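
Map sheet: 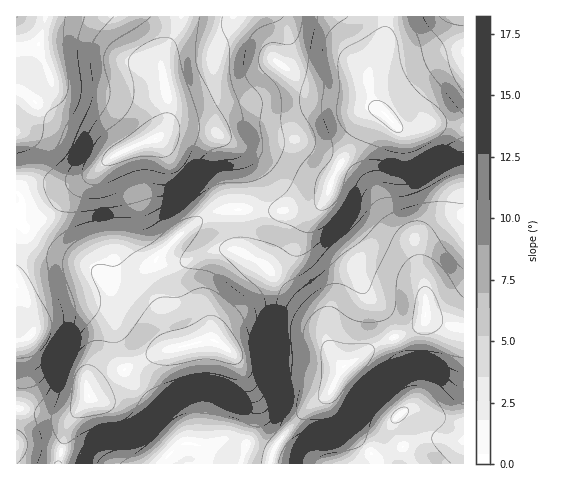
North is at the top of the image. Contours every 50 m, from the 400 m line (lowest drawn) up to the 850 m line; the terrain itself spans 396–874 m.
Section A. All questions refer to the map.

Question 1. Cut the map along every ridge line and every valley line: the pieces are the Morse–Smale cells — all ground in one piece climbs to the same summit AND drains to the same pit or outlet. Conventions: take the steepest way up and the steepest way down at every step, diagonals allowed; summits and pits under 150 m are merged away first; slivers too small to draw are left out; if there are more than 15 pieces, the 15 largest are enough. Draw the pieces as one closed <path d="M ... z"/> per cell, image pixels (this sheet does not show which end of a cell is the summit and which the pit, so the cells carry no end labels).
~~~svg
<path d="M463 16l-447 1 1 447 40 0 10-38 7-12 14-15 2-7 2-3 21-14 40-21 23-6-5-7-7-28-9-25-2-21 8-14 24-22 17-13 16-7 65 0 35-6 8-9 6-17 22-38 10-21 10-10 7 0 21 19 10 0 23-6 29 2z"/><path d="M381 110l-7 0-8 7-12 24-17 28-11 27-8 9-35 6-65 0-19 9-21 16-17 17-7 11-1 14 16 56 7 14-23 6-40 21-21 14-2 3-2 7-14 15-7 12-8 38 211 0 3-12 7-12 29-33 21-15 14-26 34-22 39-16 9-11 18 7 20 3 0-201-29-3-23 6-10 0z"/><path d="M426 317l-9 11-39 16-34 22-14 26-21 15-29 33-7 12-3 11 193 1 1-136-29-6z"/>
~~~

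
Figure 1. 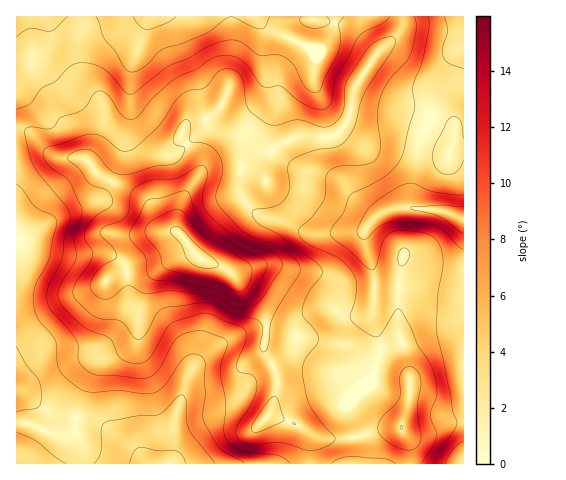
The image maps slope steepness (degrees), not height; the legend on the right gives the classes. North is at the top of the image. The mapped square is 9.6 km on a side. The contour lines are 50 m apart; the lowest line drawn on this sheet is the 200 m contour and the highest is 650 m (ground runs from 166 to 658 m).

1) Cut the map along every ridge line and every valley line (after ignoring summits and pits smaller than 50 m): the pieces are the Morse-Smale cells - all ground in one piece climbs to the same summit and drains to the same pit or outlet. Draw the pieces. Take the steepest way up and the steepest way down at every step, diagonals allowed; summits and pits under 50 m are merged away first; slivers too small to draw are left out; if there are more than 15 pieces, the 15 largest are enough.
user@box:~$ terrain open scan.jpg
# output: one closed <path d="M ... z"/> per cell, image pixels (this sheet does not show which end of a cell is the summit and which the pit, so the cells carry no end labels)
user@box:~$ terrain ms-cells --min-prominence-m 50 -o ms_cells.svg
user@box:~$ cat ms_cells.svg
<path d="M354 92l-6 27-12 16-4 2-31-1-23 10-11 12-3 7 1 14-15-9-11-2-25 0-11 3-17 22-8 20-2 12 1 6 20 25 31 14 34 39 4 10 0 20-3 10 14 29-1 15-7 21 25 9 12 9 4 7-1 25 45-1 2-22-9-35 10-20 17-14 6-19-1-11 4 3 10 0 39-13 17 0 15 5 0-186-14 1 5-22-7-7-29-13-57-9-8-5z"/><path d="M403 16l-386 0-1 113 12 3 27 24 30 4 13 15 46 23 6 8 10 19 7 6 9 1 1-14 5-16 11-20 10-11 11-3 25 0 11 2 15 9-1-14 3-7 11-12 23-10 31 1 4-2 12-16 5-27 6-12 16-25 24-22 3-7z"/><path d="M22 129l-6 1 1 150 5 0 34 11 21 1 20-5 19-12 32-3 15-6-13 12-7 13-5 17 0 22-4 12-14 10-19 8-7 7-15 37-3 16 0 13-17 3-28-12-14-2-1 41 292 1 2-25-4-7-12-9-25-9 7-21 1-15-14-29 3-10 0-20-6-13-32-36-31-14-19-24-16-4-18-30-46-23-15-17-17 0-16-4-17-19z"/><path d="M161 267l-13 5-32 3-19 12-20 5-21-1-34-11-6 0 1 142 14 2 28 12 17-3 0-13 3-16 15-37 7-7 19-8 14-10 4-12 0-22 5-17 7-13z"/><path d="M449 332l-17 0-39 13-13-1 0 9-6 19-17 14-10 20 9 35-1 23 55 0 0-16-7-19 8 5 9 0 28-11 16-2 0-82z"/><path d="M463 16l-59 0-5 17-24 22-21 34 0 7 8 5 57 9 29 13 7 7-3 21 12-1z"/><path d="M463 422l-15 1-28 11-9 0-8-5 7 19 0 15 53 1z"/>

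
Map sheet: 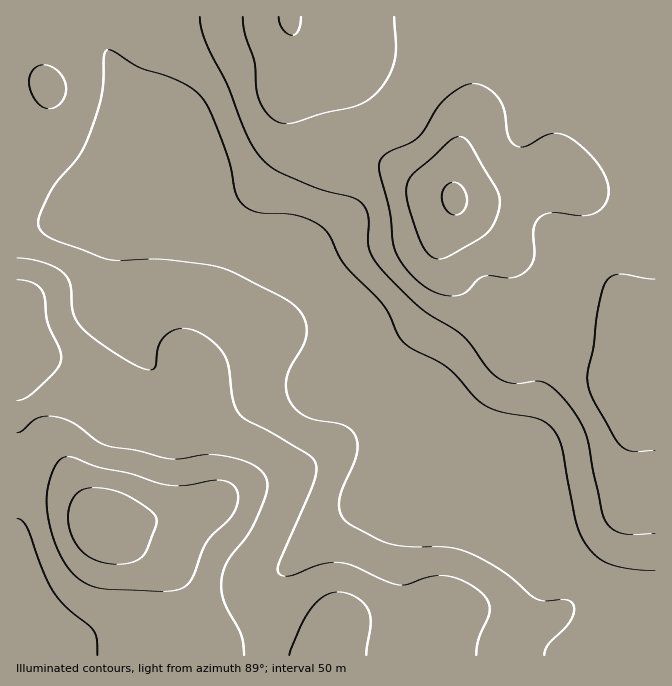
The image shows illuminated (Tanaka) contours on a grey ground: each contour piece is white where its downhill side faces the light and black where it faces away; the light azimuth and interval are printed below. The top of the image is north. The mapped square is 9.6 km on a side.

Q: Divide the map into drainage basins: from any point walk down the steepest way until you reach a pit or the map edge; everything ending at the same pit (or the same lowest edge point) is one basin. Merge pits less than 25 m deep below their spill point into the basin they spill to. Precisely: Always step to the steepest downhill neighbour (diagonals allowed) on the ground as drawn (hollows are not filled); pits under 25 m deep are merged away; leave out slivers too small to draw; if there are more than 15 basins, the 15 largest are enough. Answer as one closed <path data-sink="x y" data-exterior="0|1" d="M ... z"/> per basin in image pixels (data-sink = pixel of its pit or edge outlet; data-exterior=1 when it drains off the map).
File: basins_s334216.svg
<path data-sink="604 655" data-exterior="1" d="M655 16l-639 1 0 465 29 2 23 9 12 8 16 16 3 7 30 28 9 20-2 72 2 12 518-1z"/><path data-sink="17 655" data-exterior="1" d="M35 483l-19 0 0 172 121 1 1-84-5-15-53-56-18-12z"/>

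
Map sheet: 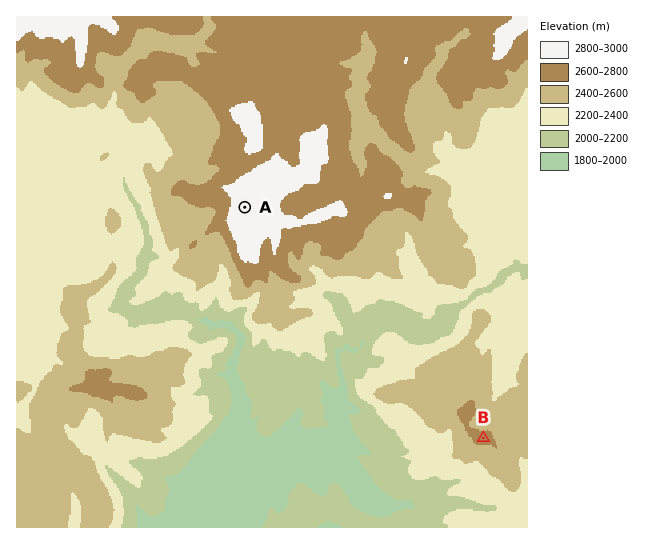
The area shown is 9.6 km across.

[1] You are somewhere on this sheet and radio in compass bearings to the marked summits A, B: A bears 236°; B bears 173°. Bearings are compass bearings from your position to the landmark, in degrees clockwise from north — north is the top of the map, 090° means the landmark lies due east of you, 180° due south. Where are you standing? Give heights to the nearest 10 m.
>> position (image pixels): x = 439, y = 76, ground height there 2640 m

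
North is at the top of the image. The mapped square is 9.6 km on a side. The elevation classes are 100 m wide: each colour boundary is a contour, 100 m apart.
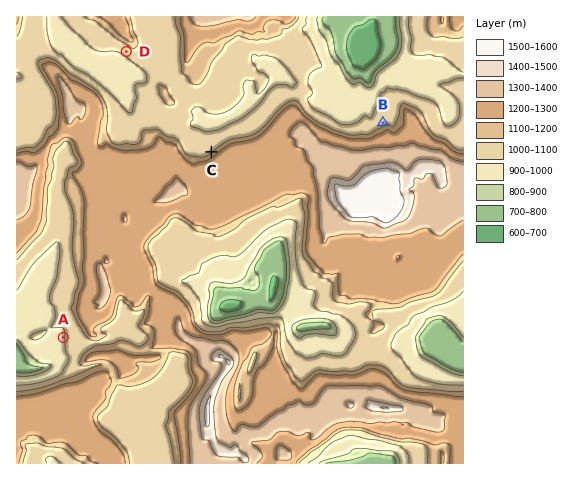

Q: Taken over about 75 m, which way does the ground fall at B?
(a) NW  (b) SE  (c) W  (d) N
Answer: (a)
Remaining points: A W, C NW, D SW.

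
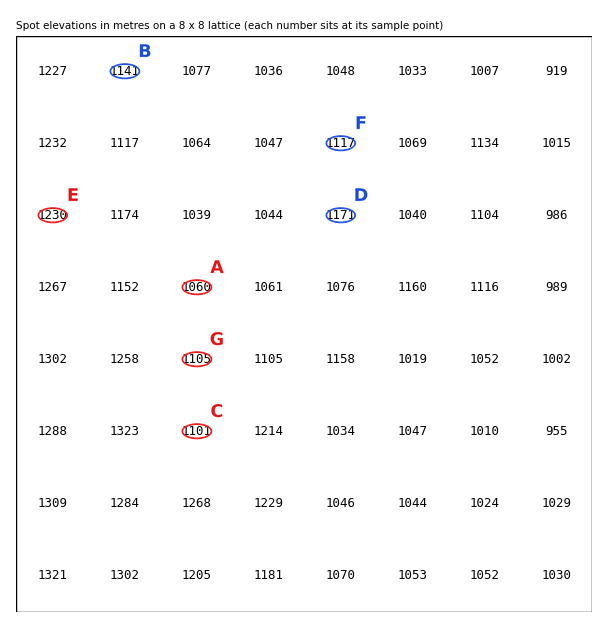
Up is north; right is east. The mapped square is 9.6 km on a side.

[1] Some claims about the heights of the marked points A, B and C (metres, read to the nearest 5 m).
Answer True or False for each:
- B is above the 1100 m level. True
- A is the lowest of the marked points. True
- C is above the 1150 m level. False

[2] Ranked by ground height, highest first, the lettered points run E D F G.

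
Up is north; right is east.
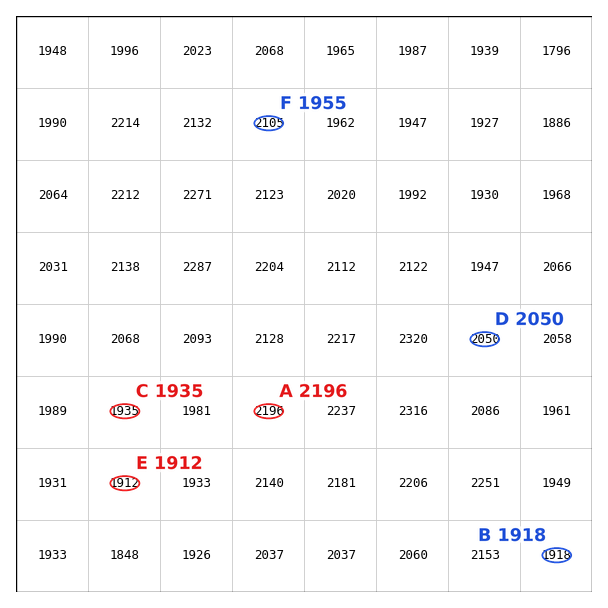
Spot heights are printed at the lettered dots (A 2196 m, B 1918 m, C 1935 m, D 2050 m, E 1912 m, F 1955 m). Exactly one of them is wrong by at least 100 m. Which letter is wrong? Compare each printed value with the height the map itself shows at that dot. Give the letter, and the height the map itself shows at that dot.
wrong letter F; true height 2105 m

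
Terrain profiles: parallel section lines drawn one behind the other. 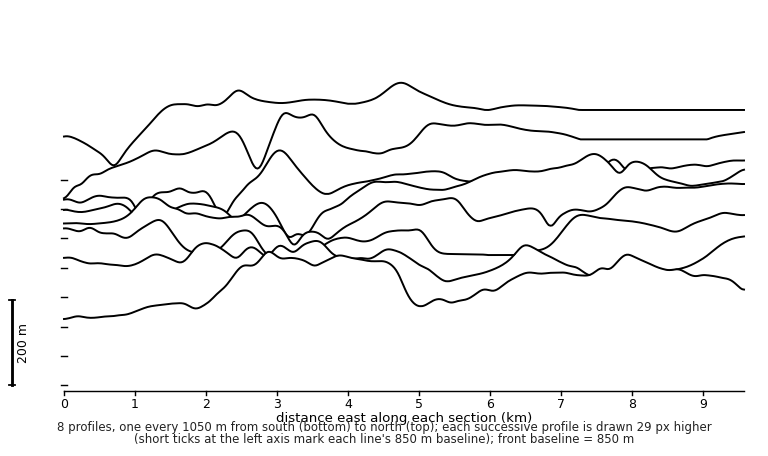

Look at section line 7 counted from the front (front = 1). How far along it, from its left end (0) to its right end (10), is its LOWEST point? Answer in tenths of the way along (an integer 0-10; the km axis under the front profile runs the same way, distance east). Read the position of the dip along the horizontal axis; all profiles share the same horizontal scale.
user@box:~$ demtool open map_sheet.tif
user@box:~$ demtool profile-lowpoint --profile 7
0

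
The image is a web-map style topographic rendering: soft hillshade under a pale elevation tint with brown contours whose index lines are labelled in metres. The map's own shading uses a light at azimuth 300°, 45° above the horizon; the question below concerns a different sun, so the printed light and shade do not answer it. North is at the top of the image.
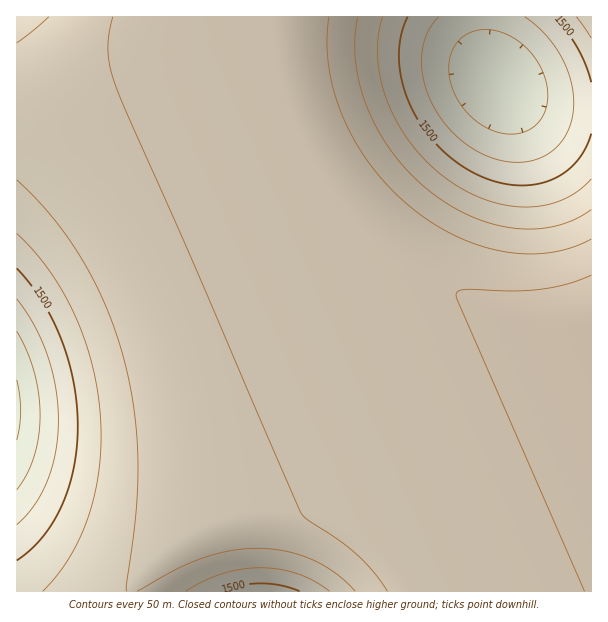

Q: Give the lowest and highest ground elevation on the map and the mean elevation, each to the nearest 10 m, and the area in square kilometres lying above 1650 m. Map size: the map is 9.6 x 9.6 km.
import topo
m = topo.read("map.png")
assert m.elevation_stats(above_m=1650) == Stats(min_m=1340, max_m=1720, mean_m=1620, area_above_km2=45.6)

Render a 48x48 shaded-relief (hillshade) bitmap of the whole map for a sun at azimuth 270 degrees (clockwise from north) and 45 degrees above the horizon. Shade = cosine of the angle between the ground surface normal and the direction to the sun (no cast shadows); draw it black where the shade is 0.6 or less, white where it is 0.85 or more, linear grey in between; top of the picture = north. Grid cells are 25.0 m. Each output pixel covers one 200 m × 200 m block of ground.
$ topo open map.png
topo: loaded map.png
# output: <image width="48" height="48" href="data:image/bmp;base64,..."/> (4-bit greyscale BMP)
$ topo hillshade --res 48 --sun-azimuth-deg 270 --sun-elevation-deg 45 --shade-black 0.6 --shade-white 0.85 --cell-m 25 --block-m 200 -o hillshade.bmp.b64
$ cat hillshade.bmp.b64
<image width="48" height="48" href="data:image/bmp;base64,Qk32BAAAAAAAAHYAAAAoAAAAMAAAADAAAAABAAQAAAAAAIAEAAATCwAAEwsAABAAAAAAAAAAAAAAABEREQAiIiIAMzMzAERERABVVVUAZmZmAHd3dwCIiIgAmZmZAKqqqgC7u7sAzMzMAN3d3QDu7u4A////AIiIiIiHZUMyM0VniZqqqph3d3d3d3d3d4iJiIiIdlRDNEVneJmqmYd3d3d3d3d3d5mZmYiId2VURVVneImZmId3d3d3d3d3d5mZmZiIh3ZlVVZneIiIh3d3d3d3d3d3d5mqqZmIiHd2ZmZnd4iHd3d3d3d3d3d3d6qqqpmYiHd3d3d3d3d3d3d3d3d3d3d3d6qqqqmYiId3d3d3d3d3d3d3d3d3d3d3d6u7uqqZiId3d3d3d3d3d3d3d3d3d3d3d7u7u6qZiId3d3d3d3d3d3d3d3d3d3d3d7u8u7qZiId3d3d3d3d3d3d3d3d3d3d3d7zMy7qpmId3d3d3d3d3d3d3d3d3d3d3d8zMzLqpmId3d3d3d3d3d3d3d3d3d3d3d8zMzLupmId3d3d3d3d3d3d3d3d3d3d3d8zdzLupmId3d3d3d3d3d3d3d3d3d3d3d8zdzLupmId3d3d3d3d3d3d3d3d3d3d3d83dzLupmId3d3d3d3d3d3d3d3d3d3d3d83dzLupmId3d3d3d3d3d3d3d3d3d3d3d83dzLqpmId3d3d3d3d3d3d3d3d3d3d3d83dzLqpiId3d3d3d3d3d3d3d3d3d3d3d8zcy7qZiId3d3d3d3d3d3d3d3d3d3d3d8zMy7qZiId3d3d3d3d3d3d3d3d3d3d3d8zMu6qZiHd3d3d3d3d3d3d3d3d3d3d3d8zMu6mYiHd3d3d3d3d3d3d3d3d3d3d3d7u7uqmYiHd3d3d3d3d3d3d3d3d3d3d3d7u7qpmIh3d3d3d3d3d3d3d3d3d3d3d3d7u6qpmIh3d3d3d3d3d3d3d3d3ZmZmd3d6qqqZiId3d3d3d3d3d3d3d3dmZmZmd3d6qqmYiId3d3d3d3d3d3d3d2ZlVVZmZ3eKqZmYiHd3d3d3d3d3d3d3dmVVVVVmZ3iJmZmIh3d3d3d3d3d3d3d2ZVVERVVmZ3iJmYiIh3d3d3d3d3d3d3dmVURERFVWd4iJiIiId3d3d3d3d3d3d3ZlREMzREVWd4iYiIiHd3d3d3d3d3d3d2ZUQzMzNEVWeImYiIh3d3d3d3d3d3d3d2VEMyIjM0VWeJmYiHd3d3d3d3d3d3d3dlRDIiIiM0VmeJqoh3d3d3d3d3d3d3d3ZlQyIhEiM0VniJqnd3d3d3d3d3d3d3d3ZUMiERESM0Vniaq3d3d3d3d3d3d3d3d2VDMhERESM0Vniau3d3d3d3d3d3d3d3d2VDIREBESNFZ4mqu3d3d3d3d3d3d3d3dlQyIRAAESNFZ4mrvHd3d3d3d3d3d3d3dlQyEQAAESNFZ4mrzHd3d3d3d3d3d3d3dlQyEAAAESNFaJqrzHd3d3d3d3d3d3d3ZUMiEAAAEiNWeJq7zIh3d3d3d3d3d3d3ZUMhEAABEjRWeJq7zIiId3d3d3d3d3d3ZUMhEAABEjRWeJq7zIiIiHd3d3d3d3d3ZUMhEAARIjRWeJq7zIiIiId3d3d3d3d3ZUMhERERI0VniZq7zJmZiIh3d3d3d3d3ZUMiERESI0VniZq7zA=="/>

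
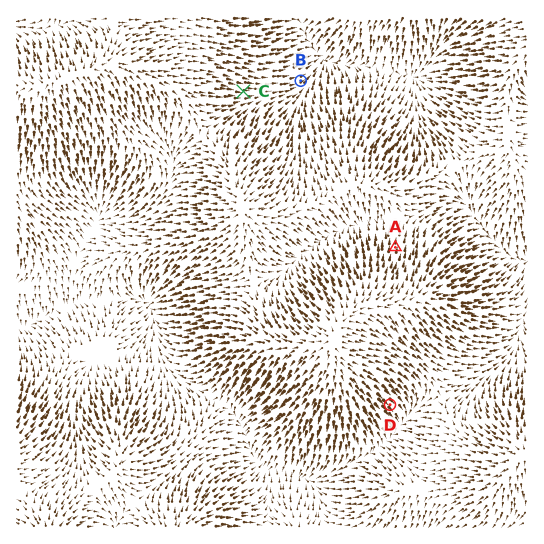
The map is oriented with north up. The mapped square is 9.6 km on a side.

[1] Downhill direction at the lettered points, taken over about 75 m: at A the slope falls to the N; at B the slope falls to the NE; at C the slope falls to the E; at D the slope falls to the SE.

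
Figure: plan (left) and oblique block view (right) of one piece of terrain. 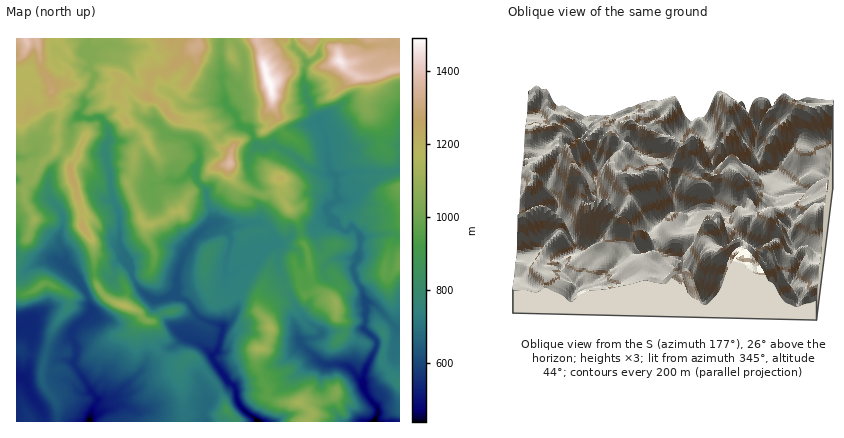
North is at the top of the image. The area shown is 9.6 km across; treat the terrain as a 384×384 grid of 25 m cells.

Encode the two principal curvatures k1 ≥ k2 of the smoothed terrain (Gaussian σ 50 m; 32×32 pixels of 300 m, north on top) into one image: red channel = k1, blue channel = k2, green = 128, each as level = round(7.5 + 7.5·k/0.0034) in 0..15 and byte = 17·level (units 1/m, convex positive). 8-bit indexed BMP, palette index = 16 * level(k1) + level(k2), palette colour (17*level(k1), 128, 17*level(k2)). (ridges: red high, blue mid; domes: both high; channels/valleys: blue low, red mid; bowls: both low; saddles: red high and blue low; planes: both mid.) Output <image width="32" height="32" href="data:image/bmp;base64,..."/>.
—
<image width="32" height="32" href="data:image/bmp;base64,Qk02CAAAAAAAADYEAAAoAAAAIAAAACAAAAABAAgAAAAAAAAEAAATCwAAEwsAAAABAAAAAAAAAIAAABGAAAAigAAAM4AAAESAAABVgAAAZoAAAHeAAACIgAAAmYAAAKqAAAC7gAAAzIAAAN2AAADugAAA/4AAAACAEQARgBEAIoARADOAEQBEgBEAVYARAGaAEQB3gBEAiIARAJmAEQCqgBEAu4ARAMyAEQDdgBEA7oARAP+AEQAAgCIAEYAiACKAIgAzgCIARIAiAFWAIgBmgCIAd4AiAIiAIgCZgCIAqoAiALuAIgDMgCIA3YAiAO6AIgD/gCIAAIAzABGAMwAigDMAM4AzAESAMwBVgDMAZoAzAHeAMwCIgDMAmYAzAKqAMwC7gDMAzIAzAN2AMwDugDMA/4AzAACARAARgEQAIoBEADOARABEgEQAVYBEAGaARAB3gEQAiIBEAJmARACqgEQAu4BEAMyARADdgEQA7oBEAP+ARAAAgFUAEYBVACKAVQAzgFUARIBVAFWAVQBmgFUAd4BVAIiAVQCZgFUAqoBVALuAVQDMgFUA3YBVAO6AVQD/gFUAAIBmABGAZgAigGYAM4BmAESAZgBVgGYAZoBmAHeAZgCIgGYAmYBmAKqAZgC7gGYAzIBmAN2AZgDugGYA/4BmAACAdwARgHcAIoB3ADOAdwBEgHcAVYB3AGaAdwB3gHcAiIB3AJmAdwCqgHcAu4B3AMyAdwDdgHcA7oB3AP+AdwAAgIgAEYCIACKAiAAzgIgARICIAFWAiABmgIgAd4CIAIiAiACZgIgAqoCIALuAiADMgIgA3YCIAO6AiAD/gIgAAICZABGAmQAigJkAM4CZAESAmQBVgJkAZoCZAHeAmQCIgJkAmYCZAKqAmQC7gJkAzICZAN2AmQDugJkA/4CZAACAqgARgKoAIoCqADOAqgBEgKoAVYCqAGaAqgB3gKoAiICqAJmAqgCqgKoAu4CqAMyAqgDdgKoA7oCqAP+AqgAAgLsAEYC7ACKAuwAzgLsARIC7AFWAuwBmgLsAd4C7AIiAuwCZgLsAqoC7ALuAuwDMgLsA3YC7AO6AuwD/gLsAAIDMABGAzAAigMwAM4DMAESAzABVgMwAZoDMAHeAzACIgMwAmYDMAKqAzAC7gMwAzIDMAN2AzADugMwA/4DMAACA3QARgN0AIoDdADOA3QBEgN0AVYDdAGaA3QB3gN0AiIDdAJmA3QCqgN0Au4DdAMyA3QDdgN0A7oDdAP+A3QAAgO4AEYDuACKA7gAzgO4ARIDuAFWA7gBmgO4Ad4DuAIiA7gCZgO4AqoDuALuA7gDMgO4A3YDuAO6A7gD/gO4AAID/ABGA/wAigP8AM4D/AESA/wBVgP8AZoD/AHeA/wCIgP8AmYD/AKqA/wC7gP8AzID/AN2A/wDugP8A/4D/AIeXhLeGlYOml5eWh4eXl4W25vbAcJGgwtfGoOKBw7K0l4WFt4eolJeGhod2d5eHdnT4cLfI5/f4xrPE1OehpKeXg8eHl5aEloaGl4d3l4eGpuWQx7eVhJbHovq4dJKFpoaVt4eXk5eHl4WWiIeYh4b3gIOmt5eEg8ii17aAlKbIhpS3l5WVl4eHl4SHiJiG15CDhcilk8a1g3KQgLSQ2IaXlMeFlZaXh3eXloamp9nGgKWm18a1gpWDlJWFppD3dpd0xoWVhpeXh5eHlqSjk5OUpJbY9sd0dKTG+abG5OGFh3W2tnSXhqe2tpSk1XN3h6eRpYO0+YSDtmGh5IGQ+ISGdoX3hYN2cnGT9fiQlKSTg4KjhfbXg5SThPnntMOllJRyYpTnlHCU+PjnYPb5sJe5p4DYx6WlkqWn+Kd0kpK29+hzpffRo/aj1HCCkYGVp5eXlbWmh4PFxrf4pJKEp7R01/j3k4D4g6TiocemhIa4h4aHhMeHgseWpZPYoJa4pKSTpYODg/WD1JDI6HWDhriHhoeFppaDx8ZzyJWht8i1toR0dXR197aDcoX4loOFyJeFh3eFpba055STk3GGuJbUpYWFdHX3lYKWhveVdIO4yJSXd3eFhMP2pMjJoZenpsTXdHKU1/ZygpbXlIWFgoOVpKeXh4WT04OVt6SRlJOUhPi1sqT4xbSQl/j315W3gnV0hISEhaTVc4ZztKWmp6eF95aQdPalpnCW5mS2+cimgoWWpnN26de2dKaXl5eHl9WEY3Km93ODgfeFdpWW15KkqLi1xLbWlLWFhIZ2loeX5rZwpfbFc7OU93WHloXpoKOV1uWhtbanpZeFiHeUx9nF14CF+HOmkaXWhoaFlaHipdbEcKfp6reUhYWGhoaCkrem5ZD3pKeAt9eFpaaXpZD4+ceA2LaVgbSVh5eXhpelpIWl5ZL3ZHCnyJL3lZengZL1xHCDpIGlx4WHh4aoqKaVdnXWcPingJKS1rZ1hIJz1KT44MKBuNiWhYd2loWWhbeFg9eR2PiAtufmk5G11vfHtHFw9dWggXSGhnWXl4eVp7iDxJOQsKDntpFx99e3t5WVkqTo5ufXknN1h6ipl4aHl8XHt4DV57WktdPnc6OUhYKndJX3hKag9pKRp5Z3hoeGtralosSWp6THpXOmtXWHlJeDp/iWhJCl97KBpISFh4TXpsbHgKXHpJW1ppTnhIaEhYPX2MeBkoOExvj31nKUhMV0toSz16WCp6e2trWmhZPGgfiWt8Xg+LfnlXWm9uextYXGhIWWhoaXlYWmp8eTxLRy95amoOBw56amp5eHxeWUlqaFloaGlpWXl4aX2IOzkbbGpLCg+bDioKKUhYY="/>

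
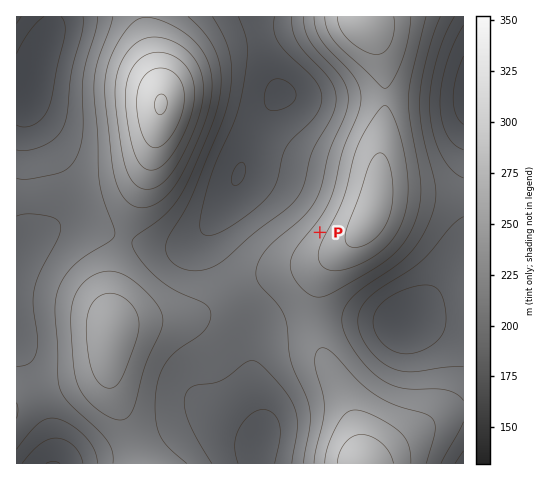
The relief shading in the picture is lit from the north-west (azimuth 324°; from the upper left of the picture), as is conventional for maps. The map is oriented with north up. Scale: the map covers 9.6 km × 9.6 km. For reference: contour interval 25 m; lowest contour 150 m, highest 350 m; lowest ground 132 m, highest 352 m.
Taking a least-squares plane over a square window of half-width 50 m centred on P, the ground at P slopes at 5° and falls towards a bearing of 303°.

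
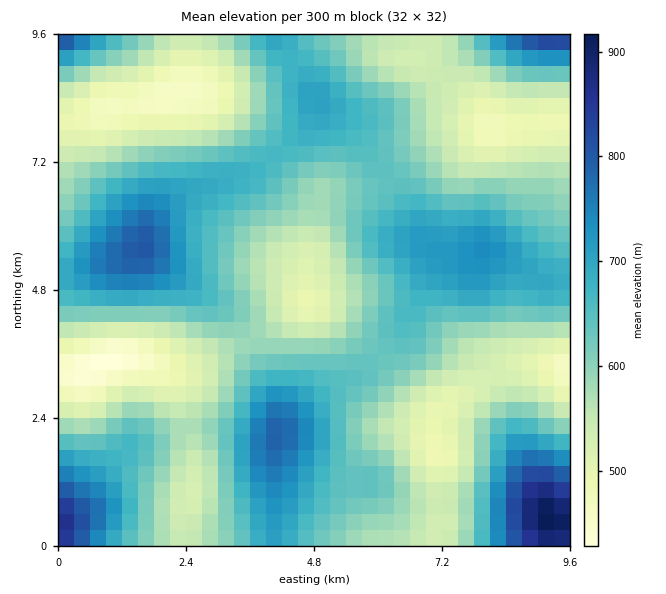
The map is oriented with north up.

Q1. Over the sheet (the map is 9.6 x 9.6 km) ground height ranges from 420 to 920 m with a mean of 620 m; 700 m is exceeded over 15.3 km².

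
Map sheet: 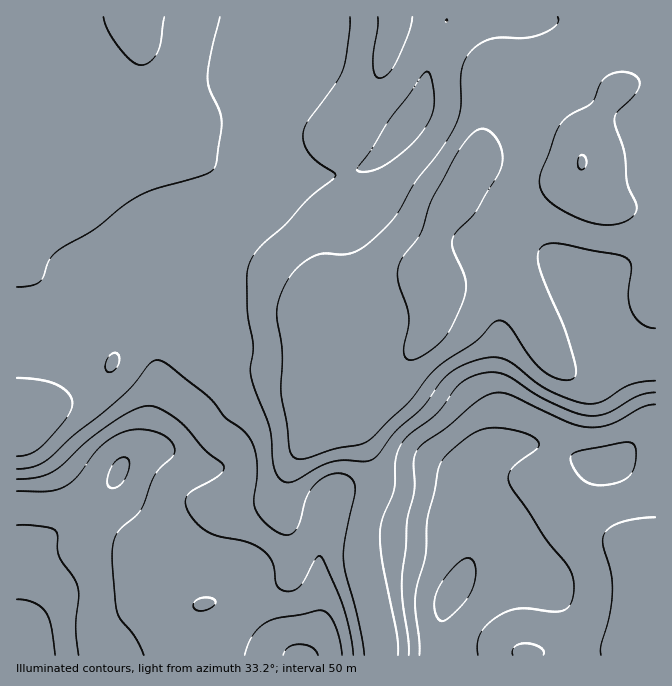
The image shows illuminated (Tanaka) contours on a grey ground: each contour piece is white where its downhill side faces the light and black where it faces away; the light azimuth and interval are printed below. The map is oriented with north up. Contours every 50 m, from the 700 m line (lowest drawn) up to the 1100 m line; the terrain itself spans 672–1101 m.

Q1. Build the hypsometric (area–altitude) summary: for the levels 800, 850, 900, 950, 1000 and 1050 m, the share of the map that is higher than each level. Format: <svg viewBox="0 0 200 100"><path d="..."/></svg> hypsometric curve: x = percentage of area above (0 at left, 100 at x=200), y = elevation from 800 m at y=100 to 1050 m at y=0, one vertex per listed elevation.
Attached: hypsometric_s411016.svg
<svg viewBox="0 0 200 100"><path d="M175 100l-27-20-17-20-41-20-44-20-36-20"/></svg>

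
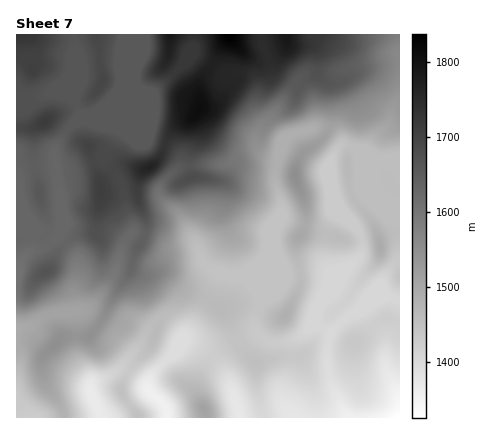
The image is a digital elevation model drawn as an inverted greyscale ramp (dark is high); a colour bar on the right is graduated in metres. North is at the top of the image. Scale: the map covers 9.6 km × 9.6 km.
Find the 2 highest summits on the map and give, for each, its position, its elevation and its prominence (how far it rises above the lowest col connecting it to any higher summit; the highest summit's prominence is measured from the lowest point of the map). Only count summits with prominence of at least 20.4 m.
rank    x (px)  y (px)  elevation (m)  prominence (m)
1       200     110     1809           40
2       150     168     1766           34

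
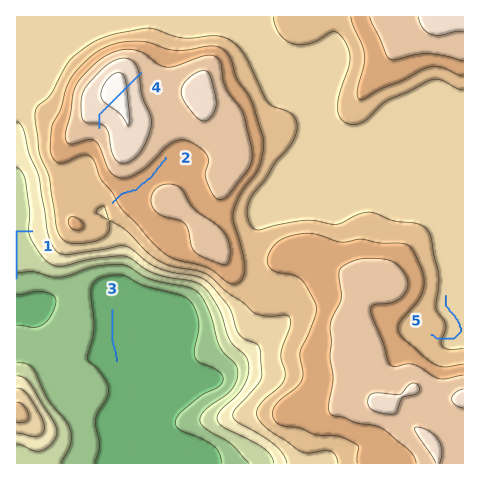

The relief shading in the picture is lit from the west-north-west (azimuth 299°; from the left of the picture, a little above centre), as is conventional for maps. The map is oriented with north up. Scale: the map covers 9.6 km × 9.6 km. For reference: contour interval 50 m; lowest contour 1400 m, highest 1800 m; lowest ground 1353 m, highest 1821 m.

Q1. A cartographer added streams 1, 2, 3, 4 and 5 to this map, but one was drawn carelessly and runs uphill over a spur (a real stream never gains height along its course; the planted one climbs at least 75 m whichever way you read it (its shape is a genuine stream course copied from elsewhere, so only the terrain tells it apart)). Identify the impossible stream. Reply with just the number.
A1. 4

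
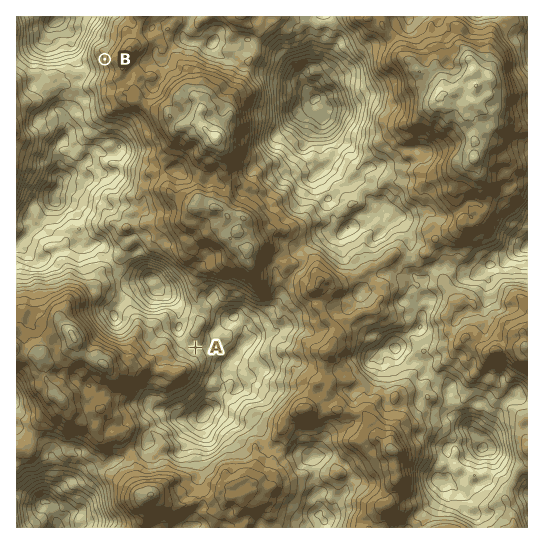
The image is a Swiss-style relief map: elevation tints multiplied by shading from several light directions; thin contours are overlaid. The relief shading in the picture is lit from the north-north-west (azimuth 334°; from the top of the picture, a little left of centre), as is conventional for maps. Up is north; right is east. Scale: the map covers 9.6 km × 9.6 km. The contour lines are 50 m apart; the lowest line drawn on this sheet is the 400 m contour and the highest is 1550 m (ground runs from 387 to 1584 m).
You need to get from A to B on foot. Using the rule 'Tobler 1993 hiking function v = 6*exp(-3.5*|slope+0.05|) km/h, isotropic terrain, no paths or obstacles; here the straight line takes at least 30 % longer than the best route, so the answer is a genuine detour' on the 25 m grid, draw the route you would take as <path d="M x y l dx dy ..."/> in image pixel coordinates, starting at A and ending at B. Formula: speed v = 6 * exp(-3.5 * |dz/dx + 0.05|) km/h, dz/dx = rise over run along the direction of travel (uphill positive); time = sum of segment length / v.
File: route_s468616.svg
<path d="M195 347l0-2-1-3-3-3-2-5 0-1 6-14 0-2 3-6 0-6-8-16 0-4-5-12-22-22-13-26 0-3 4-8 0-1-4-8 0-7-5-9 1-6-4-8 0-4 3-5 0-8 4-8 0-1-3-4-8-16 0-3-4-8-1-1-11-6-3 0-5-2-4-8-3-3-1-3 0-9-1-3 0-4 2-5 0-4-2-5 0-6"/>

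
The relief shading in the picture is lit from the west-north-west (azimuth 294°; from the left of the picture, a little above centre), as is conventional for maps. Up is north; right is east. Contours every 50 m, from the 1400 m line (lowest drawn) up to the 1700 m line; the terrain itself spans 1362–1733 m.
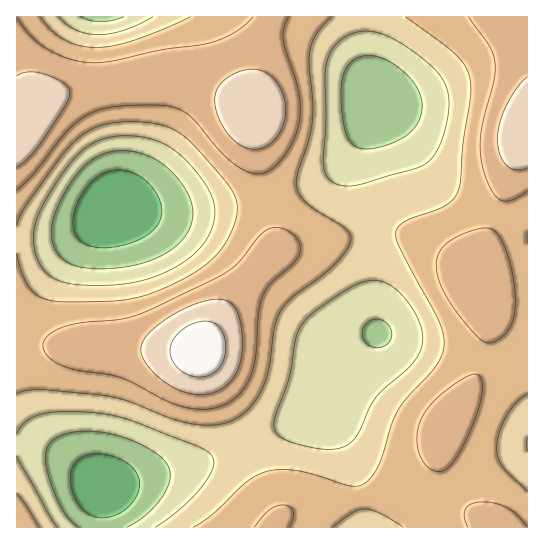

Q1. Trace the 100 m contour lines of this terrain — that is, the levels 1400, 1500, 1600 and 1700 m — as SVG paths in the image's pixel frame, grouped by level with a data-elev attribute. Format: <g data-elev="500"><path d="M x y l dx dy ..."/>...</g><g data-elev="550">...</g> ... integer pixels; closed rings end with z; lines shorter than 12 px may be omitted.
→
<g data-elev="1400"><path d="M95 517l-10-5-8-10-6-15 0-14 3-10 8-6 11-3 12 0 14 5 12 7 7 11 1 10-5 14-11 10-14 6z"/><path d="M97 247l-15-5-5-4-3-7 0-16 7-20 12-14 14-9 16-2 15 5 13 11 8 13 3 12-3 12-10 11-15 8-20 5z"/></g><g data-elev="1500"><path d="M58 527l-9-13-32-58"/><path d="M527 451l0-13"/><path d="M319 449l-19-4-15-6-8-5-3-7 2-12 13-38 9-44 5-10 9-9 37-26 10-5 10-2 8-1 8 2 8 5 8 7 15 20 6 19 1 9-2 8-11 16-26 23-9 9-6 11-10 22-6 10-7 5-7 2z"/><path d="M17 434l9-13 15-7 21-2 31 0 20 3 18 6 63 24 13 6 5 6 2 6-2 8-6 10-21 24-30 22"/><path d="M78 285l-17-4-13-7-9-12-5-16 0-15 4-16 9-17 15-24 12-15 11-10 12-8 12-4 16-1 18 1 16 5 14 7 12 10 12 14 10 13 5 12 3 11-1 10-3 12-6 11-9 11-12 9-15 9-18 7-32 6z"/><path d="M346 186l-8-1-7-4-5-6-2-8 2-46-1-42 1-14 6-15 11-12 15-6 16 0 13 4 16 9 21 14 14 14 6 9 4 11 1 12-2 14-4 17-5 13-6 9-7 6-11 5-51 15z"/><path d="M153 17l-28 13-14 3-13 2-12-2-10-3-9-5-8-8"/></g><g data-elev="1600"><path d="M289 527l4-9 0-7-3-4-7-2-7 1-7 4-15 17"/><path d="M527 527l-9-11-9-7-12-5-14-2-10 1-7 6-2 8 4 10"/><path d="M436 471l9-1 8-7 9-15 9-20 8-19 3-16 0-12-4-6-4-1-7 2-21 14-16 15-9 15-4 17 2 16 7 12z"/><path d="M193 409l17 0 16-5 12-9 10-13 7-21 3-47 4-17 8-12 23-22 7-10 0-7-2-5-4-6-7-5-10-3-11 3-8 7-18 24-11 10-15 8-63 30-28 10-40 3-16 4-15 7-8 8-1 5 2 7 6 6 9 6 17 5 44 8 48 24z"/><path d="M485 342l5 1 5-2 12-10 6-12 2-17-2-28-8-27-8-14-6-4-5-1-19 4-18 10-10 10-3 13 3 17 10 19 21 28z"/><path d="M17 190l16-15 29-38 15-15 20-11 24-5 38-1 20 4 14 10 28 33 17 15 9 5 8 2 8-1 7-3 11-10 9-13 6-14 4-15 0-13-2-15-15-51 1-10 4-12"/><path d="M253 17l-18 15-24 10-50 8-50 11-17 2-24-4-23-10-16-12-14-20"/><path d="M469 17l20 29 6 17-1 18-10 37-3 19 0 20 4 18 8 18 5 5 4 3 11-1 14-9"/></g><g data-elev="1700"><path d="M195 377l10 0 8-4 6-6 5-9 2-12-2-11-5-8-8-5-10-1-13 5-10 8-7 11 0 10 4 10 9 8z"/></g>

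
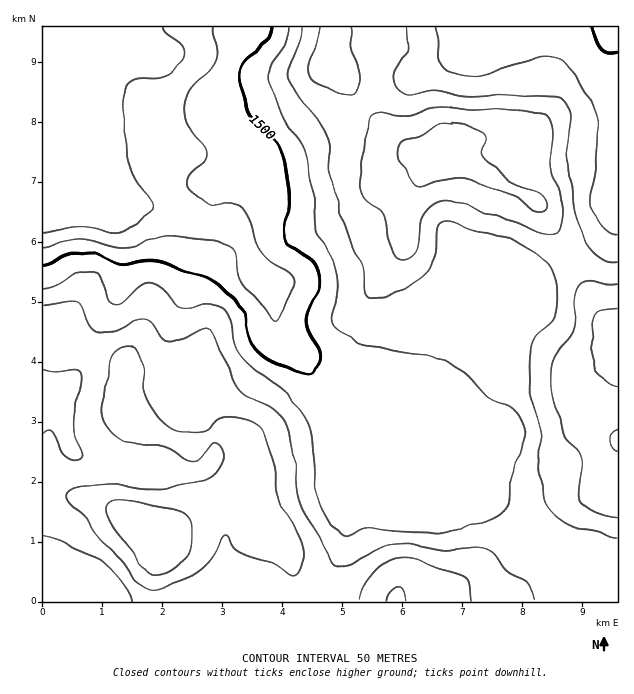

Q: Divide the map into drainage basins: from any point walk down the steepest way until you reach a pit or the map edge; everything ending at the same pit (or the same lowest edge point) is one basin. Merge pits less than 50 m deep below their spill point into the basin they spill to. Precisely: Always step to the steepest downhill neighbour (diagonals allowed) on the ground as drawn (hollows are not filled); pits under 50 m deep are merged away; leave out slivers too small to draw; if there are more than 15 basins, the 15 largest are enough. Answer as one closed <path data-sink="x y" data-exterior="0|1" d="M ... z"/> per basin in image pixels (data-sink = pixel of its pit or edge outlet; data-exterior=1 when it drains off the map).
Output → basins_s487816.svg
<path data-sink="43 210" data-exterior="1" d="M332 26l-290 1 0 466 31 3 33 8 37 22 16 15 2 5 3-5 23-21 27-16 28-12 14 16 12 23 16 15 7 12 5 44 321 0 1-265-24-33-27-54-25-43-7-7-74-36-9-7-6-15-7 8-11 5-9 0-7-3-44-40-22-30-18-15 0-18 5-15z"/><path data-sink="614 27" data-exterior="1" d="M617 26l-283 0-6 23 2 21 10 6 28 36 44 40 7 3 9 0 11-5 9-10-1 8 5 10 83 42 7 7 25 43 27 54 23 32z"/><path data-sink="43 570" data-exterior="1" d="M242 492l-46 22-17 12-15 15-3 5-2-5-16-15-37-22-33-8-30-2-1 107 253 1-1-29-3-15-7-12-16-15-12-23z"/>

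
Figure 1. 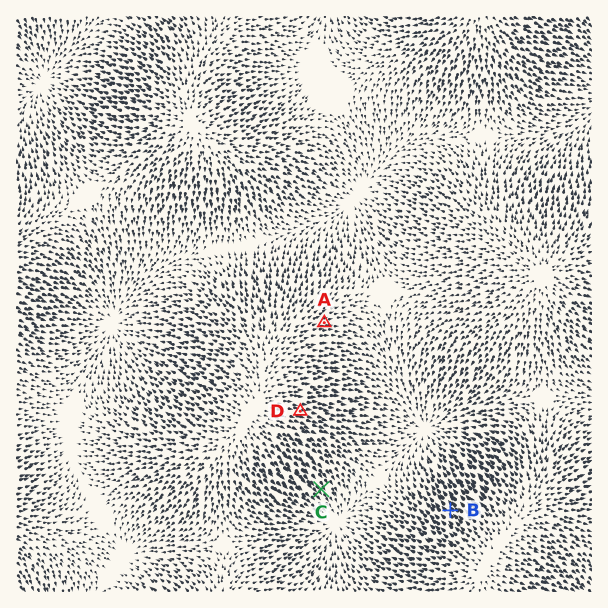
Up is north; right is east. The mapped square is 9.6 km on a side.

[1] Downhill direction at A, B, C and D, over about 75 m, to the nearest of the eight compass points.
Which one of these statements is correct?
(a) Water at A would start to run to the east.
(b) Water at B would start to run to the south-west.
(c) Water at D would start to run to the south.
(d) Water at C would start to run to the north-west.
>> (a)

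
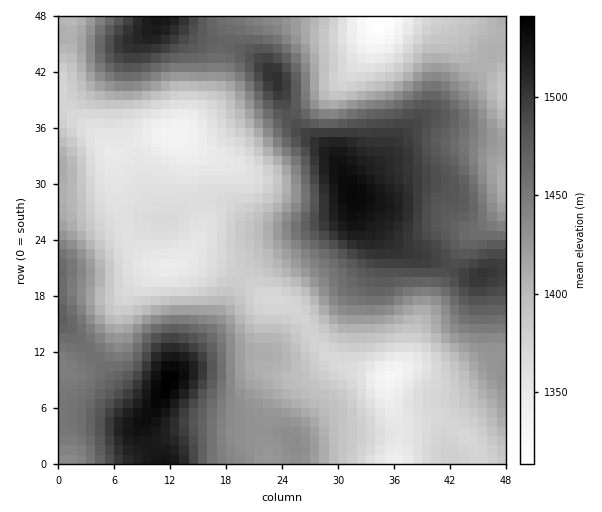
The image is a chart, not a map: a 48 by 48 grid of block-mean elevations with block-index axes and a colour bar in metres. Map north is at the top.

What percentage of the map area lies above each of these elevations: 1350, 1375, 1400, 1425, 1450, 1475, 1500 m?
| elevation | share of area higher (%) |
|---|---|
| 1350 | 96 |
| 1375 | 78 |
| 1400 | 62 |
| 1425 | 48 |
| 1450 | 35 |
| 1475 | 22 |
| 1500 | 10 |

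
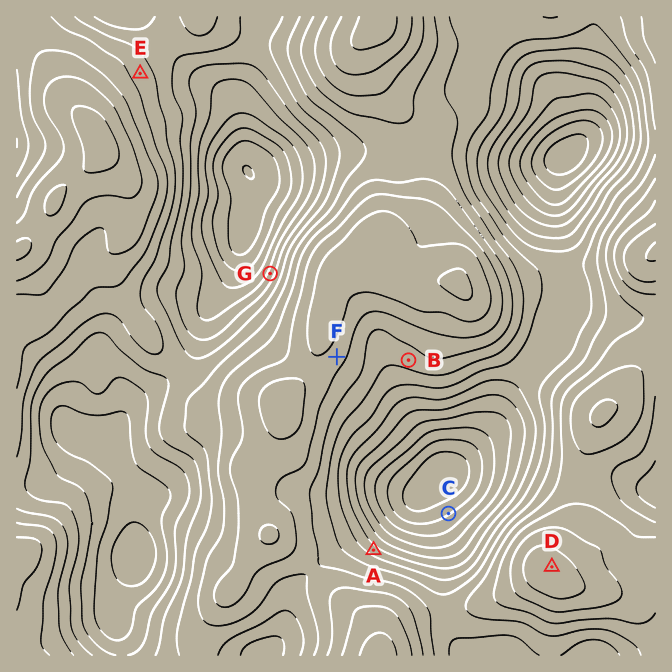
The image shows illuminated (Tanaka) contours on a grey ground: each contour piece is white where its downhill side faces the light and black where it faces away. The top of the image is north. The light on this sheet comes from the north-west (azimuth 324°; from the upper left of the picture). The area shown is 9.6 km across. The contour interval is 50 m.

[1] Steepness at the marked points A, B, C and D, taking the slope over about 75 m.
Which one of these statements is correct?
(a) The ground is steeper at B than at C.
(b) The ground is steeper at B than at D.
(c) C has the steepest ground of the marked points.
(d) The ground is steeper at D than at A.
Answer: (b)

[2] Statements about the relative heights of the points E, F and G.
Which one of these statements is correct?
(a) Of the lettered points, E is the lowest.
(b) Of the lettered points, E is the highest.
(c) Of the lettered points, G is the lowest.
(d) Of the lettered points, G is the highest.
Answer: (c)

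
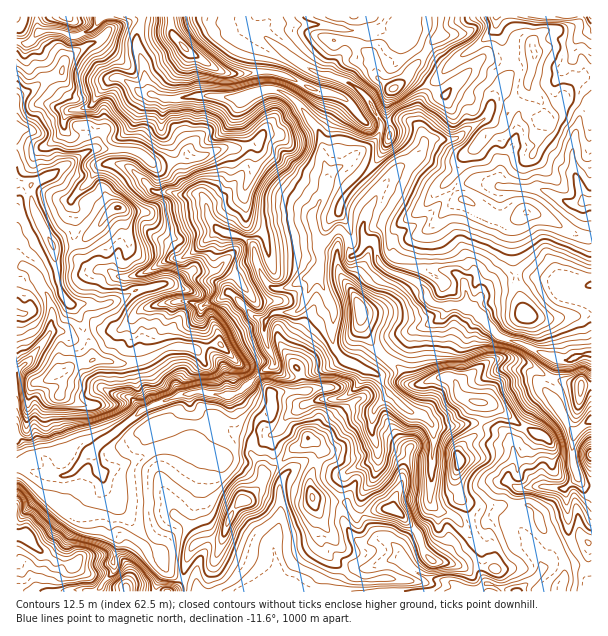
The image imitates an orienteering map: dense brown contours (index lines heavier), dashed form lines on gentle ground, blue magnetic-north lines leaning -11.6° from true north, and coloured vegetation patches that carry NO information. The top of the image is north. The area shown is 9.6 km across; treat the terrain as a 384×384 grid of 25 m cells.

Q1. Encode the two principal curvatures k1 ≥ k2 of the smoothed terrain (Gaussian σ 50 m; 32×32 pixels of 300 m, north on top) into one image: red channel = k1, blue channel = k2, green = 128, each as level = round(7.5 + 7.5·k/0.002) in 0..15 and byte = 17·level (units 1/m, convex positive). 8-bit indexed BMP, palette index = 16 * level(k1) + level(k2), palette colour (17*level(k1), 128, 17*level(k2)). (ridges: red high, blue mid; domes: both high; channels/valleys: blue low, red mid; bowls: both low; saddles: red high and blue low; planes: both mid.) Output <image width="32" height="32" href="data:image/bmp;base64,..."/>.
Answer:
<image width="32" height="32" href="data:image/bmp;base64,Qk02CAAAAAAAADYEAAAoAAAAIAAAACAAAAABAAgAAAAAAAAEAAATCwAAEwsAAAABAAAAAAAAAIAAABGAAAAigAAAM4AAAESAAABVgAAAZoAAAHeAAACIgAAAmYAAAKqAAAC7gAAAzIAAAN2AAADugAAA/4AAAACAEQARgBEAIoARADOAEQBEgBEAVYARAGaAEQB3gBEAiIARAJmAEQCqgBEAu4ARAMyAEQDdgBEA7oARAP+AEQAAgCIAEYAiACKAIgAzgCIARIAiAFWAIgBmgCIAd4AiAIiAIgCZgCIAqoAiALuAIgDMgCIA3YAiAO6AIgD/gCIAAIAzABGAMwAigDMAM4AzAESAMwBVgDMAZoAzAHeAMwCIgDMAmYAzAKqAMwC7gDMAzIAzAN2AMwDugDMA/4AzAACARAARgEQAIoBEADOARABEgEQAVYBEAGaARAB3gEQAiIBEAJmARACqgEQAu4BEAMyARADdgEQA7oBEAP+ARAAAgFUAEYBVACKAVQAzgFUARIBVAFWAVQBmgFUAd4BVAIiAVQCZgFUAqoBVALuAVQDMgFUA3YBVAO6AVQD/gFUAAIBmABGAZgAigGYAM4BmAESAZgBVgGYAZoBmAHeAZgCIgGYAmYBmAKqAZgC7gGYAzIBmAN2AZgDugGYA/4BmAACAdwARgHcAIoB3ADOAdwBEgHcAVYB3AGaAdwB3gHcAiIB3AJmAdwCqgHcAu4B3AMyAdwDdgHcA7oB3AP+AdwAAgIgAEYCIACKAiAAzgIgARICIAFWAiABmgIgAd4CIAIiAiACZgIgAqoCIALuAiADMgIgA3YCIAO6AiAD/gIgAAICZABGAmQAigJkAM4CZAESAmQBVgJkAZoCZAHeAmQCIgJkAmYCZAKqAmQC7gJkAzICZAN2AmQDugJkA/4CZAACAqgARgKoAIoCqADOAqgBEgKoAVYCqAGaAqgB3gKoAiICqAJmAqgCqgKoAu4CqAMyAqgDdgKoA7oCqAP+AqgAAgLsAEYC7ACKAuwAzgLsARIC7AFWAuwBmgLsAd4C7AIiAuwCZgLsAqoC7ALuAuwDMgLsA3YC7AO6AuwD/gLsAAIDMABGAzAAigMwAM4DMAESAzABVgMwAZoDMAHeAzACIgMwAmYDMAKqAzAC7gMwAzIDMAN2AzADugMwA/4DMAACA3QARgN0AIoDdADOA3QBEgN0AVYDdAGaA3QB3gN0AiIDdAJmA3QCqgN0Au4DdAMyA3QDdgN0A7oDdAP+A3QAAgO4AEYDuACKA7gAzgO4ARIDuAFWA7gBmgO4Ad4DuAIiA7gCZgO4AqoDuALuA7gDMgO4A3YDuAO6A7gD/gO4AAID/ABGA/wAigP8AM4D/AESA/wBVgP8AZoD/AHeA/wCIgP8AmYD/AKqA/wC7gP8AzID/AN2A/wDugP8A/4D/AIaFpKKw1OnD5LOVhYaHh4eGhaXExNSyg3OjopSUl6h2hpfH2bWQ94F0xqWnhoeGh4eolYWFhLT416a4p5eGp4aW17To5bKUhXXHpNeFd4aHmJenhoZ05oWGhpd2h4eWp8i3hHGEhoaHh5aF9nV1dYanp5SVZMXmlJaXh3eHp4S204Rzd4d3d4eYh3XF1qaDl7iGpsXo92KDlZeHl6eok7b0c4eIh4d3h4iHh4TJx4KW2Za3gqbmgqS3hoako5KitZOGhoeGh4eIiHd3dZW3pITGdZSkdPiDgvd1hZWWpsSxhYaHhoaHh4aHh3d3haalppWnp5Rz5qSA+renlpe1wPbEpIOEhJSYh4eHh4eWloW2yaeogqbY55DHtoZ1p/qhw8KllaWjgZC3mJeHl5W3lZSml5aCx4SRc5OkhdbWpZCi4aXJ1vj1sZCgo8aipKa3hJKRxLWigISEuLjJp3WDhNXitqeWcqS2x7SxgIGg0ubT9vjktqH3+MbHhbeWdZbF95CmqLa2x7eoppT6wfrggOiUgnFzpaWExcb3xKPWxJGzpoKnhpeGhpfH59X3o4LSp5eSppamdoeGc5Pm4aCBhYSXk5SWhnWGl5aUpPeUkOiWhoLHuIZ1hYanpYC0uKeXl7ilpaeXl4OTpNbQw5LCoJKnc7bIp6enk5SDpai5p6eXl5Pnlaa35tWx8fNwwtfDtaWC96aXl4K1pZWGl5d2d4eGhcZlhoKQwerEo7TWgNeUdKXVhZOBpKaEloaXhnZ2hYaGxnWGl7i1gJG117WRuIaV1YG1o6eHhpd2h5eHdXaXhra2ppeGt4Smt4KEwbOXh4XEtYKll5iIhoeHmIeFl6iF13WGt4a1pqd2hITHpoeHhLamlJanlpeGl5eYl6enh6aWdZWW6MbHtoZzl8iVdnaFp6Z1hoanhpeYh5eYl4WFp6WWg7emhJChg3SWtqZlhoeFt5aFdpioloZ2hYSFp5WVpti2gYKB2Le3lpaGx5eEhYaGt5R1hpanhoaXmJeGlpZzlsXHxee3lajG17eoldiThoZz95R0lre4hoaXh4WXuLeCpqallZaUqLeSpdi4uJKVg+XztnSDkbSnhoeYhpaVlpGyxad0p6WoqKVjp9mTgYbX8+BidJe3pYSXh5iXlbaFlsehxnRzgYBwgHCAoID29/Zw+LeTuJeHhYeXh5iGlrfHhWOBpIWnp5X49/Pz9rOAgNbG16WEp5eGdqd2h4eWhsimlqalhZbY97WElZSChaa3p4eGx4WDp5eGl4eGl5GlxcHnp3OVx/d0dHaHhoenuaaXh3eWyLaSlYeol4aGuKDB5JD0o4T3dHV3h4eHlqWUlZaGh3a3lsaSqKXDxLY="/>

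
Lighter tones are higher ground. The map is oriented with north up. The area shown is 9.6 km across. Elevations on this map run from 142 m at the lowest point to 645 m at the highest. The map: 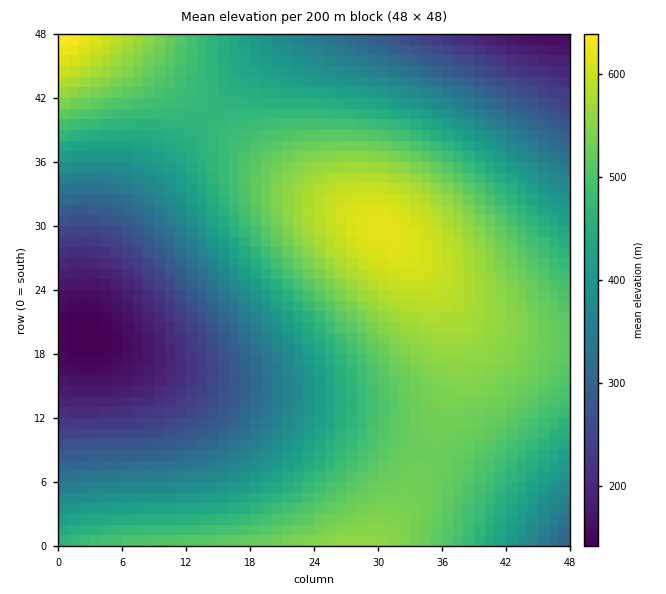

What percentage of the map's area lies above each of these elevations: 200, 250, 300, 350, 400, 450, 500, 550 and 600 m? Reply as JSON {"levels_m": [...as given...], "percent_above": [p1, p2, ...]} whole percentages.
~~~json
{"levels_m": [200, 250, 300, 350, 400, 450, 500, 550, 600], "percent_above": [94, 88, 82, 74, 65, 53, 35, 14, 3]}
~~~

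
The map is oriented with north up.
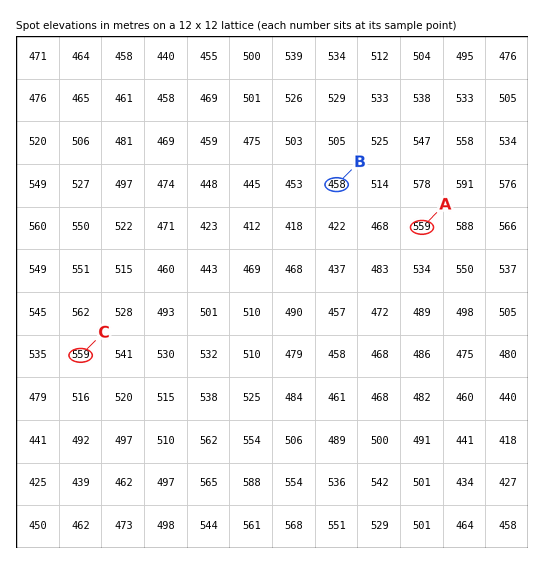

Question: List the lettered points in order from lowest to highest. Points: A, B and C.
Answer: B A C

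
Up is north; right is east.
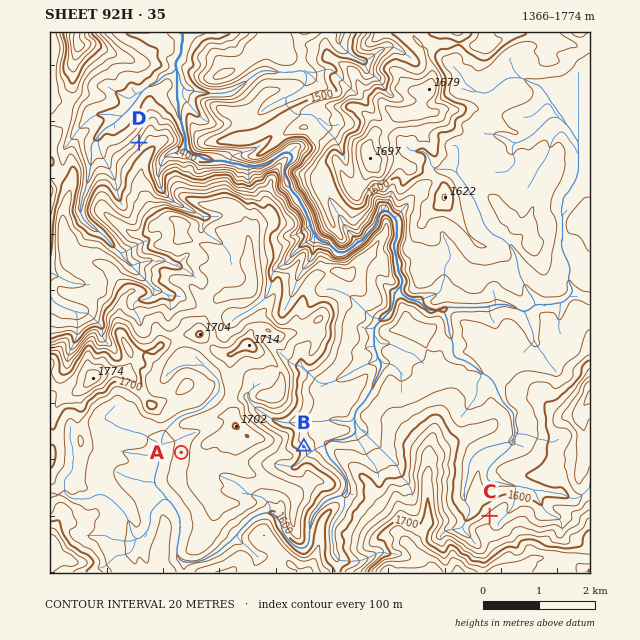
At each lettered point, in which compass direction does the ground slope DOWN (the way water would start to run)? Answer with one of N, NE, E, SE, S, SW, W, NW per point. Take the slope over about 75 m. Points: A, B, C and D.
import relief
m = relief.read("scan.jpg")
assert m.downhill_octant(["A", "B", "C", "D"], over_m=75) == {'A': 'W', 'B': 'NE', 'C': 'NW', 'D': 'NW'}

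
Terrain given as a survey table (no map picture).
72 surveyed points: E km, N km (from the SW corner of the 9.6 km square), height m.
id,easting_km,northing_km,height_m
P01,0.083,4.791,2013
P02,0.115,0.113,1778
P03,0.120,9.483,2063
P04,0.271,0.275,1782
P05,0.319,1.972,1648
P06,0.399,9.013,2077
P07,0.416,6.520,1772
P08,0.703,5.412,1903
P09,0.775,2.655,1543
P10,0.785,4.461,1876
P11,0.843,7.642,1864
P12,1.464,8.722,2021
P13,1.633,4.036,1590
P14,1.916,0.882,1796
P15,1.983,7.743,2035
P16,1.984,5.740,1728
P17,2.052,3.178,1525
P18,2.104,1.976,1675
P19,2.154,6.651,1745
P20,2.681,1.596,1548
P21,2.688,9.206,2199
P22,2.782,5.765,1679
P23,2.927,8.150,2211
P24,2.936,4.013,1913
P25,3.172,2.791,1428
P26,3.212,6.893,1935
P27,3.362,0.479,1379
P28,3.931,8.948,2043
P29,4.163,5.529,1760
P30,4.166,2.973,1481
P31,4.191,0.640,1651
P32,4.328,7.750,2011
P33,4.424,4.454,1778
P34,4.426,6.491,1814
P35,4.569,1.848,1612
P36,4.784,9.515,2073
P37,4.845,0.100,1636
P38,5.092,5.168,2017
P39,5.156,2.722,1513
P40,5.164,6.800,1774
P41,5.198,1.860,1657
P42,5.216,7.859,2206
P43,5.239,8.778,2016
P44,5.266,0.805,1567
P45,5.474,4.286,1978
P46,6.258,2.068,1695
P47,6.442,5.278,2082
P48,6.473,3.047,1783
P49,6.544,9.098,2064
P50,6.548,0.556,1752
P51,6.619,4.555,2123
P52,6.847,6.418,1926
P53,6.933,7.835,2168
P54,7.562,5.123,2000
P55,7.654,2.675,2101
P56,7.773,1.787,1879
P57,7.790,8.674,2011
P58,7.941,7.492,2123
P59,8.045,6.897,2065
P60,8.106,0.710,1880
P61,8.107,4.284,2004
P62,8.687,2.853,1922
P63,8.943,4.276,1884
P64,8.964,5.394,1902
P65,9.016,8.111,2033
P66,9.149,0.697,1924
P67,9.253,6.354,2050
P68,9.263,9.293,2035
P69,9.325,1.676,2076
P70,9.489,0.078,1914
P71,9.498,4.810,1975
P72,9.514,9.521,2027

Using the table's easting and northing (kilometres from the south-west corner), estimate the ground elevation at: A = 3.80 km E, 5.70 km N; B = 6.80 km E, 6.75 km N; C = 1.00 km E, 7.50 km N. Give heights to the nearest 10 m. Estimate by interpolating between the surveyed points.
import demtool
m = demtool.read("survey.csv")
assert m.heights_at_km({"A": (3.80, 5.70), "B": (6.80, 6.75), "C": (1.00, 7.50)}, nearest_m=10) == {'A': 1760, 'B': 1940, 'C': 1820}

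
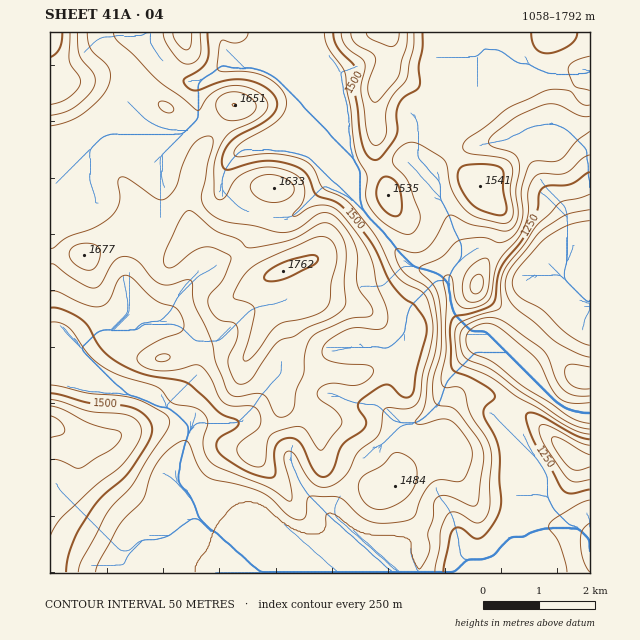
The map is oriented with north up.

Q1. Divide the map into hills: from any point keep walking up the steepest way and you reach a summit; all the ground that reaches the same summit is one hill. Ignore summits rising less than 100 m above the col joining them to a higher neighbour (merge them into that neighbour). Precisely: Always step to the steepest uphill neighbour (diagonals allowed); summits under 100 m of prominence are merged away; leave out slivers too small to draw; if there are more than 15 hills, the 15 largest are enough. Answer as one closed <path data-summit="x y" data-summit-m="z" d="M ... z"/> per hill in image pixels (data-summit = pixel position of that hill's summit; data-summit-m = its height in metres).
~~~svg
<path data-summit="283 271" data-summit-m="1762" d="M229 62l-32 20-1 18 3 16-7 10-12 9-10 0-21-6-40 0-11 2-34 12-14 2 0 233 17 2 24 7 41 3 18 5 34 23 7 11 6-5 31 1 21-3 7 3 30 26 10 24 13 22 23 22 15-33 12-20 41-40 6-2-8-2-10-10-3-7 7-33 1-22 10-12 4-24 5-9 20-24 13-3-37-15-43-50-8-16-15-9-12-12-31-74-11-20-11-9-15-9z"/><path data-summit="50 33" data-summit-m="1792" d="M553 124l-24 4-13 9 12 15 16 36 21 25 7 18 2 14-10 13-3 17-22-2-10 3-34-24-8-5-7 0-10 5-11 9-12 20-2-3-7 0-12 10-14 17-5 9-4 24-10 12-1 22-7 25 3 15 10 10 8 2-6 2-26 27-9 6-10 13-22 42 1 6-25-23-13-22-10-24-26-23-11-6-21 3-31-1-5 3-6 11-8 30 0 15 10 23 7 10-8 3-11 13-7 4-23 3-10 6-10 14-1 14 465-1 0-35-10-8-17-5-8-8-10-23-11-11-25-62 0-7 19-32 11 4 24 22 13 5 14 1 0-248-11-25-10-9z"/><path data-summit="387 33" data-summit-m="1672" d="M590 32l-274 1 1 15 26 61 2 41 3 12 9 19-2 15 10 17 43 50 7 4 21 6 9 4 2 4 8-15 11-11 10-6 11-2 42 29 10-3 22 2 3-17 10-13-2-14-7-18-21-25-16-36-12-15 10-8 12-4 19 0 16 8 6 7 11 24z"/><path data-summit="50 426" data-summit-m="1665" d="M60 378l-10 1 0 193 74 1 2-14 10-14 10-6 23-3 7-4 11-13 8-3-7-10-10-23 1-22 11-34-6-9-34-23-26-7-33-1z"/><path data-summit="570 455" data-summit-m="1381" d="M529 381l-10 14-10 18 1 11 24 58 11 11 10 23 8 8 17 5 10 7 0-122-14-2-13-5-24-22z"/><path data-summit="183 33" data-summit-m="1621" d="M221 32l-74 0 0 5 17 27 13 13 10 4 11 0 20-11 10-8 20 0-20-8-5-11z"/>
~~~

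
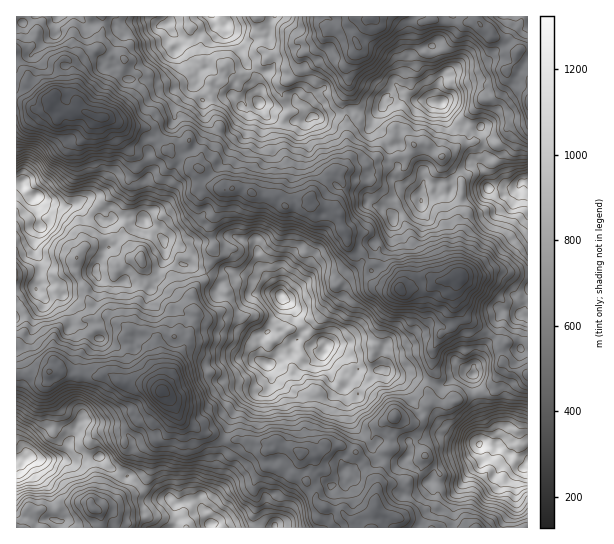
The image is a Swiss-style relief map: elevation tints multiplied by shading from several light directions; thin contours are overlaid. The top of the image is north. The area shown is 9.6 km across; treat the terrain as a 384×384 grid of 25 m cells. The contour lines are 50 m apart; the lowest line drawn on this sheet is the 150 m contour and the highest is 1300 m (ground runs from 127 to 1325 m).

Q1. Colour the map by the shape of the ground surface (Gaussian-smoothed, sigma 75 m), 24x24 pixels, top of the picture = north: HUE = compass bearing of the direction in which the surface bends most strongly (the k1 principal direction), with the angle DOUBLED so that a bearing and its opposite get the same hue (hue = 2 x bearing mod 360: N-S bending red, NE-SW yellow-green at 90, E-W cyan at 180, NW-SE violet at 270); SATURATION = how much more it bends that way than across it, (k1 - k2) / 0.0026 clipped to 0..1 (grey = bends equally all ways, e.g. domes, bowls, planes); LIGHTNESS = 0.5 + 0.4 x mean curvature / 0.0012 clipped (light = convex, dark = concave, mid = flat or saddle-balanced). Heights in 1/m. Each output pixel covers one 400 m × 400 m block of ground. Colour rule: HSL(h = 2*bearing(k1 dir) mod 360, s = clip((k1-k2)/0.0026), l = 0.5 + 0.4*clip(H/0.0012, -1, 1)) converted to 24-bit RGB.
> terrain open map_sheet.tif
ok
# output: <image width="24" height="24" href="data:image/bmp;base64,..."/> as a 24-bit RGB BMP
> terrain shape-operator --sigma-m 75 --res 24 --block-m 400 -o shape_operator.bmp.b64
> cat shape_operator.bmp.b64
<image width="24" height="24" href="data:image/bmp;base64,Qk32BgAAAAAAADYAAAAoAAAAGAAAABgAAAABABgAAAAAAMAGAAATCwAAEwsAAAAAAAAAAAAACZV5Suiaq+/YHw9rgSxYm6IzeWgY3GQXUubiuuTHZ17BDjnf9NfmdEHImhdfhB0eKZuXgoELdkwJwzw81psoShlBiLY4yPVcTRcfTPMJh4YKKQ0KP2EkHd5QkbLtsL/uv+fpy69+czQ/Groxd7pe4ACZ1RulgMu2IUKOimPkZFPpSlvO95TFISCdst6X8eFzqp7gj8ihUD/SMzLVk///vOn/KrjXZbisuZx1tllQ0E6uJo1PkVYjeB6vVELI2renuyDCIctTEtaNqifmsC1z6W+RUcin3Jrn1u/1m5H60iT5a7z5ROy5bU4UKXY0g2o9iF07wXtOlVg9gCk2yYkvOTMPIYQho1QP4skvH3+k65JlGg1EfGbH9PHVZrTTNKbMr9uIZhBw43yYlOUqkyKRUNGXMKS8IyGdgyUdxUQAbTwapH0YZnAid6JCajghh+NOBt1UE3PazymXWHHRGK7l3fLZ34DbXq7RYkygdSG/33Th19/0pWvTi2rLObjPLAUu0zNjvZRVyTR8yLGIX7ekM1TChqTO1MKQmsNaCikfbvMGFrY5Ekwpj9Avh8F7vX1/pmMhCikkpeVJuFYdbDcfs4YBKwgNOxM+rYRWlqHTcYDS7rbEi2/LNZOALq0yhc283GOoOyziU+KYHkbMiRtbc/QAC4AWXpsxk6MaDSoXdF0JgVwFXUEVwM9VVjF2FDhMj9irsDGg0FeyvPbQilPOyUfkeuZtPZ93KHPq1/TjZYvUBwBYrMTw9NflDCNfozAE2GWMMRiBrcdqfIviguHwvonaUynQRbvmM4uJW7qbdsqFzb81x0KmSGbP8tnsap3ZJE2R5dyfvlDCACo5pNl11XxHmAB63qxR9hmnHqElW+BzK9VDlyA1aTEkqLAwR5VeJYCWWJ1ANbgo8B4qk2sXFPMGOM5BtXXHcZDVW2rWx2nWqU/iEKmifw9E5jxp4o2ZxBSPtMHxadrP0SKKfzpaQY6Yt92XR6ObQxBoSOZg1jSDNR+41PfWf9u+JZaIka85scRQFlc9kysdxntGLhtlUUXV5KbYz3Jn7ud7stZelTTh+SftaKXqj6vs5IC0nj5qAo592lOsUbTFV97F5Oij14mvJiFm2N5JfgsWQzIKL1sGa3sKCyoNKzESoMAotypvuuRjkuplEA0u0uZfvIIsPkUO6zcTStnIcebjEZCrjSmSkeBsq81tlz89yX7hXQzYyhR26ihfaK1EdKpQVCJXJHQzkJskTHko3bmB181MM2NxHl0m1r5KsCW+cfOzl9PgeljSQAbmVMn62/TXMka6mbrb13yPKAQv3SB28pp4ujXTsHRgNFe1gk22RLx9Tpqgc85L58GbVTCuNNbdnarafo7qkOPHcMFdeTGPIaySUb5MyLZfbTQlcjgaqjARbwNtX7Ao1/rRwRPgeeLBREWiPzCjxniPO6ODk+rBtebuZFD/zKr1W9awJFaHzYh24GNjHmdJQWcTglcNSSkDWzUMP1AUpUApFYPSuOjwvy+Fp9fmyWPiLzfgvVDvcMHmsobO7vPYVJq7Hhx5xn5Xz11xJDZ00shGzIBKehhvzxFbpF0ys6JbXLGXu3dhEbhbI3Ffj30zddVcOIG8aOTe+AH3Df59VZHblJ/y7e+RqjmAFx86WrRtwmd2sRaW294/lCEvliydp0FJsWRchblWkjiR0sxviEiNHm1Yc5Ema9s4FKFCkB8IE00Wu9yDLLkwJ4dGFl8brCNO4FefJGlXhTYtoh8N0QAp79omhzUdGmaaz5JzupdkL0rM36Kfc82yExi24uKwJ5MzhxQUgHosKdtzZ+dWKN9RZMEgMy0RWhkYf4sXUBMCKRwKh8wtOJFy7Es+pOKIHAuKq9zpyfHnE0bjn+jQoonlHxr44Vrk22rmd0ra2Mvte/GpAKZw41uSysuC5CGoFikKeWATsE5sXnm6Wt6/cFrDtHXDjdSWJHzSTqnF6O2tEDVyyZ6O18+IAwo3o3684Ja7OZvm1eio74h1SSOMHNRi7h9GvBl5W73pUiHkgajakenloh6NgysoceE7ibtSLoFelK01y9kvNc+PNcJnyZNABDxnPFag2bmMQaelUpzP+dLgTHy/eSB/6TFrqOQ/70xwGn54JbEstUkpKB5nqMyLx9+xfDC3wzc+LfFGqDV7ZMlBOYYgzEC2UiaAFHJzqsuMzHKe8FgmFccq5X+03wG2UQ4Z3Vp+38s3IFO6gtPnW1TRWiXl1+70j9h4cRVpsOmvnczdqwns3k47XOS0MxyDQL2kHE8xPIgm4qwaX3IGpWkAPggBfiIMJc96"/>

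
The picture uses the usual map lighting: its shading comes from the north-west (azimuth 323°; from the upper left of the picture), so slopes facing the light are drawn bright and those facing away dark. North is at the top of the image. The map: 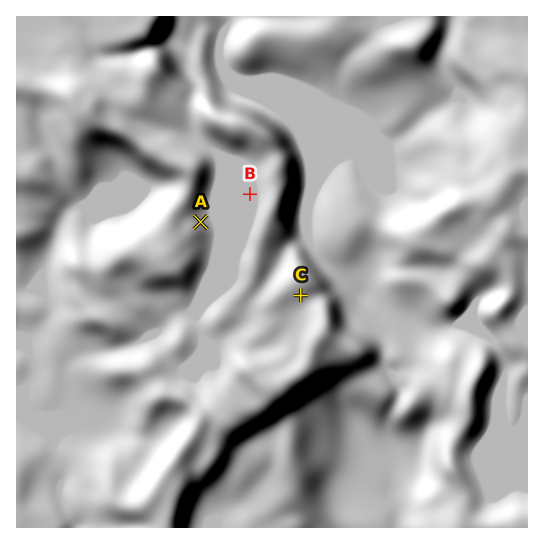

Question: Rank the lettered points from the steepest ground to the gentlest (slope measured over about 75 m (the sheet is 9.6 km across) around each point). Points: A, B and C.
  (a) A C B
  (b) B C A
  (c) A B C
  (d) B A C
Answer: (a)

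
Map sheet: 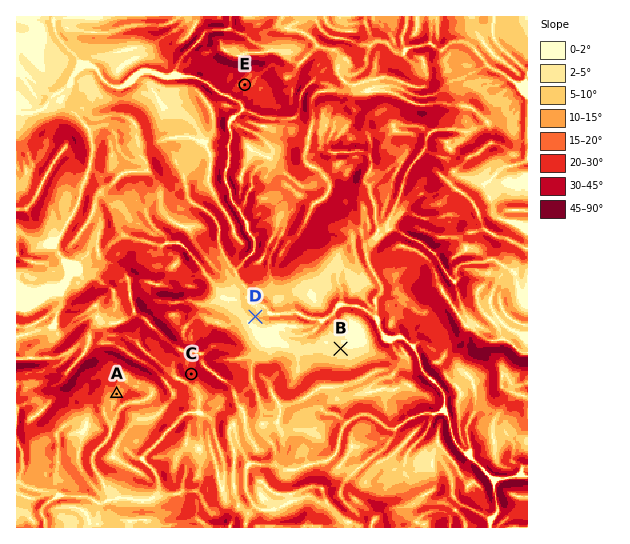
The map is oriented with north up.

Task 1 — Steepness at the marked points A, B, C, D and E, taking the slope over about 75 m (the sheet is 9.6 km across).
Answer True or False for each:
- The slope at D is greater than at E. False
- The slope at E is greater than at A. True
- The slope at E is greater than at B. True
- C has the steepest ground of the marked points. True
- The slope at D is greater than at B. True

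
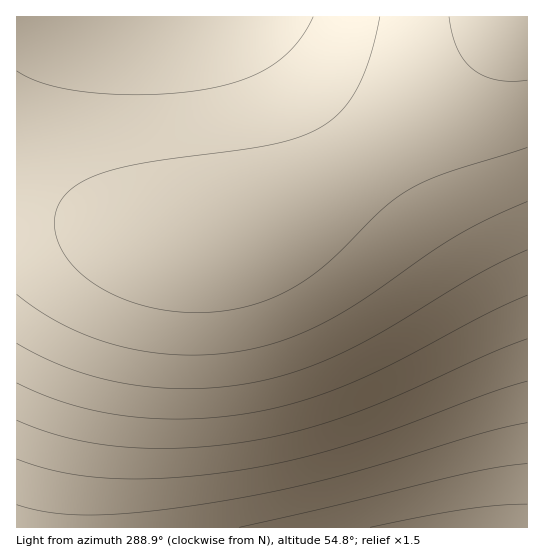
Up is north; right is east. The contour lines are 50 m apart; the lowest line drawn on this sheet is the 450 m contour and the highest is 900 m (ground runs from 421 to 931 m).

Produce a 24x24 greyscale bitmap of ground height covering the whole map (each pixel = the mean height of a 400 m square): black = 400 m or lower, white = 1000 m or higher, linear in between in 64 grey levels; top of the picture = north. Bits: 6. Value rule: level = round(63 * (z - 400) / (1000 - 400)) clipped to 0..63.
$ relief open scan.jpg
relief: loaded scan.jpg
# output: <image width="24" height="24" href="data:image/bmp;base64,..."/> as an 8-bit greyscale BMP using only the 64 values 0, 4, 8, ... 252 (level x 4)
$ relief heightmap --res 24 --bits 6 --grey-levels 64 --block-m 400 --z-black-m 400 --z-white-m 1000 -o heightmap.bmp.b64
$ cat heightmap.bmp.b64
<image width="24" height="24" href="data:image/bmp;base64,Qk12BgAAAAAAADYEAAAoAAAAGAAAABgAAAABAAgAAAAAAEACAAATCwAAEwsAAAABAAAAAAAAAAAAAAEBAQACAgIAAwMDAAQEBAAFBQUABgYGAAcHBwAICAgACQkJAAoKCgALCwsADAwMAA0NDQAODg4ADw8PABAQEAAREREAEhISABMTEwAUFBQAFRUVABYWFgAXFxcAGBgYABkZGQAaGhoAGxsbABwcHAAdHR0AHh4eAB8fHwAgICAAISEhACIiIgAjIyMAJCQkACUlJQAmJiYAJycnACgoKAApKSkAKioqACsrKwAsLCwALS0tAC4uLgAvLy8AMDAwADExMQAyMjIAMzMzADQ0NAA1NTUANjY2ADc3NwA4ODgAOTk5ADo6OgA7OzsAPDw8AD09PQA+Pj4APz8/AEBAQABBQUEAQkJCAENDQwBEREQARUVFAEZGRgBHR0cASEhIAElJSQBKSkoAS0tLAExMTABNTU0ATk5OAE9PTwBQUFAAUVFRAFJSUgBTU1MAVFRUAFVVVQBWVlYAV1dXAFhYWABZWVkAWlpaAFtbWwBcXFwAXV1dAF5eXgBfX18AYGBgAGFhYQBiYmIAY2NjAGRkZABlZWUAZmZmAGdnZwBoaGgAaWlpAGpqagBra2sAbGxsAG1tbQBubm4Ab29vAHBwcABxcXEAcnJyAHNzcwB0dHQAdXV1AHZ2dgB3d3cAeHh4AHl5eQB6enoAe3t7AHx8fAB9fX0Afn5+AH9/fwCAgIAAgYGBAIKCggCDg4MAhISEAIWFhQCGhoYAh4eHAIiIiACJiYkAioqKAIuLiwCMjIwAjY2NAI6OjgCPj48AkJCQAJGRkQCSkpIAk5OTAJSUlACVlZUAlpaWAJeXlwCYmJgAmZmZAJqamgCbm5sAnJycAJ2dnQCenp4An5+fAKCgoAChoaEAoqKiAKOjowCkpKQApaWlAKampgCnp6cAqKioAKmpqQCqqqoAq6urAKysrACtra0Arq6uAK+vrwCwsLAAsbGxALKysgCzs7MAtLS0ALW1tQC2trYAt7e3ALi4uAC5ubkAurq6ALu7uwC8vLwAvb29AL6+vgC/v78AwMDAAMHBwQDCwsIAw8PDAMTExADFxcUAxsbGAMfHxwDIyMgAycnJAMrKygDLy8sAzMzMAM3NzQDOzs4Az8/PANDQ0ADR0dEA0tLSANPT0wDU1NQA1dXVANbW1gDX19cA2NjYANnZ2QDa2toA29vbANzc3ADd3d0A3t7eAN/f3wDg4OAA4eHhAOLi4gDj4+MA5OTkAOXl5QDm5uYA5+fnAOjo6ADp6ekA6urqAOvr6wDs7OwA7e3tAO7u7gDv7+8A8PDwAPHx8QDy8vIA8/PzAPT09AD19fUA9vb2APf39wD4+PgA+fn5APr6+gD7+/sA/Pz8AP39/QD+/v4A////ADw8PDw8PDw4ODQwLCwoJCAcGBgUEBAQEERISEhISEhIRERAPDw4NDAsKCQgIBwcGExQVFRYWFhUVFRQTExIREA8ODQwLCgoJFhcYGRkZGRkZGRgYFxYVFBIREA8ODQwMGRobHB0dHR0dHRwcGxoZFxYVFBIREA8PHB0eHyAhISEhISAgHx4cGxoYFxYUExISHyEiIyMkJCUlJCQjIiEgHx0cGhkYFhUUIiQlJicnKCgoKCcnJiUkIiEfHhwbGRgXJSYoKSoqKysrKysqKSgnJSQiIR8dHBsaKCkqKywtLS4uLi0tLCsqKCclIyIgHx4cKissLS4vMDAwMDAvLi0sKykoJiQjISAfLC0uLzAxMTIyMjExMC8uLSsqKCclJCMhLS4vMDEyMjIzMzIyMTAvLi0sKikoJiUkLi8wMTEyMjMzMzMyMjEwLy4tLCsqKScmLi8wMTEyMjIzMzMyMjExMC8vLi0sKyopLi8vMDExMTIyMjIyMjExMTAvLy4tLSwrLi4vLzAwMDAxMTExMTExMTAwMC8vLi4tLS0uLi4vLy8vLzAwMDAwMDExMTAwMC8vLCwtLS0tLS0uLi4uLy8wMDAxMTExMTExKysrKysrKywsLCwtLS4vLzAxMTIyMzMyKyoqKioqKioqKisrLC0uLzAxMjIzNDQ0KikpKSgoKCgoKSkqKywtLi8xMjM0NTU1KSgoJycnJycnJygpKSssLS8wMjM0NTY2KCgnJiYmJSUmJicnKCorLS4wMjM1Njc3A=="/>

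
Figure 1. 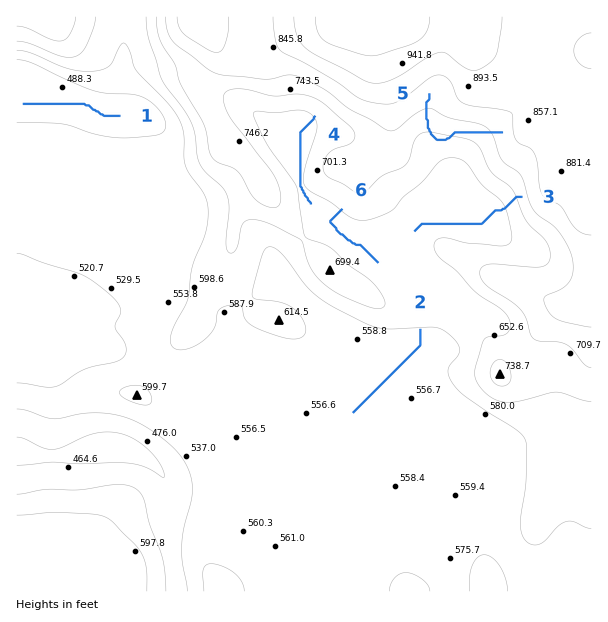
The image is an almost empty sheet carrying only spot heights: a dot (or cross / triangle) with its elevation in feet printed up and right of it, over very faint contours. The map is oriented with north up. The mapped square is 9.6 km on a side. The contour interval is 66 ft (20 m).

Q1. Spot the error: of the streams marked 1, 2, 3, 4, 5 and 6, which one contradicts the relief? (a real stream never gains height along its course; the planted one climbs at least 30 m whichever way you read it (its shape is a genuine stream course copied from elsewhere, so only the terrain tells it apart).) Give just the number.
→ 5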